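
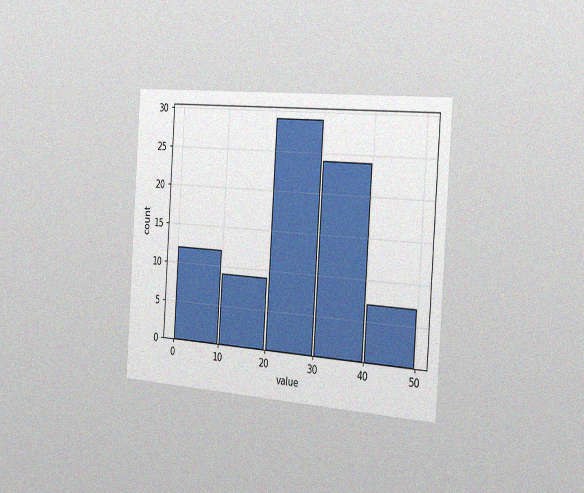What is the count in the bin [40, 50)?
7

The chart is tilted about 4° clockwise and viewed slightly from the right, with some photo noise. The [40, 50) bin has height 7.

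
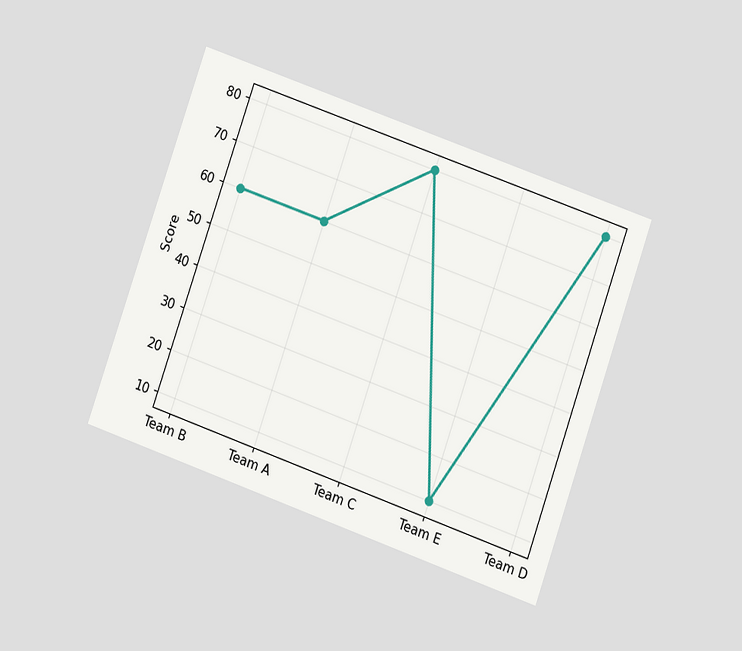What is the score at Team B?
The chart is tilted about 19° clockwise and viewed at a slight angle. At Team B, the line is at 60.

60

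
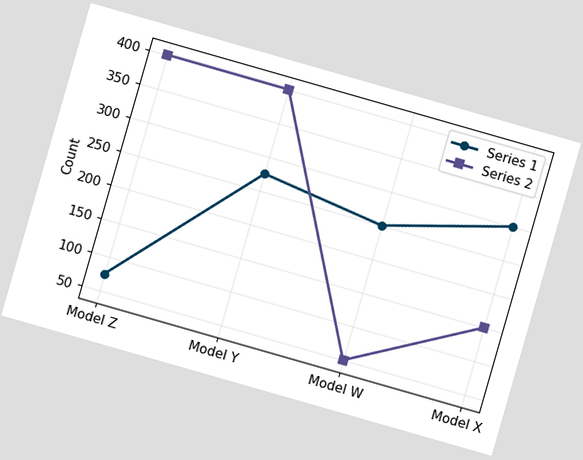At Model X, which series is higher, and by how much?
The chart is tilted about 16° clockwise. At Model X, Series 1 sits above the other line by 150.

Series 1, by 150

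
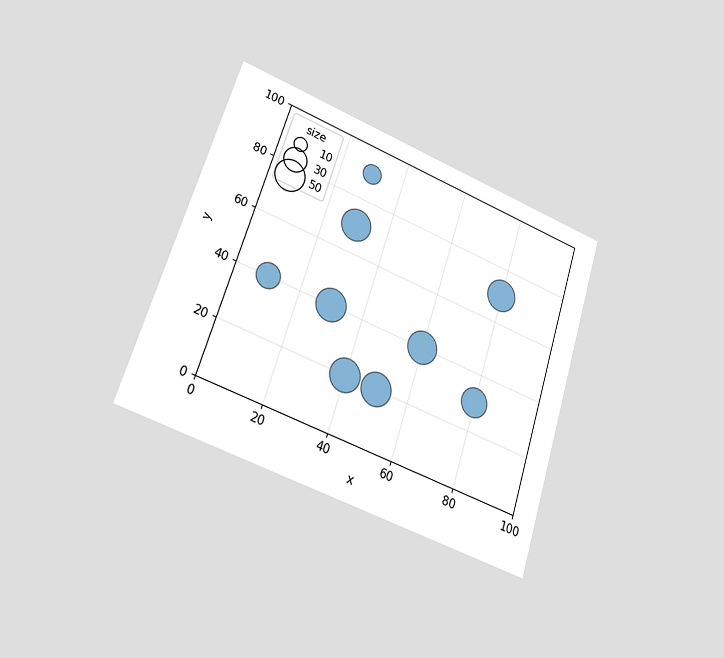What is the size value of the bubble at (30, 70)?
The chart is tilted about 18° clockwise and viewed at a slight angle. Matching the bubble at (30, 70) against the size legend gives 50.

50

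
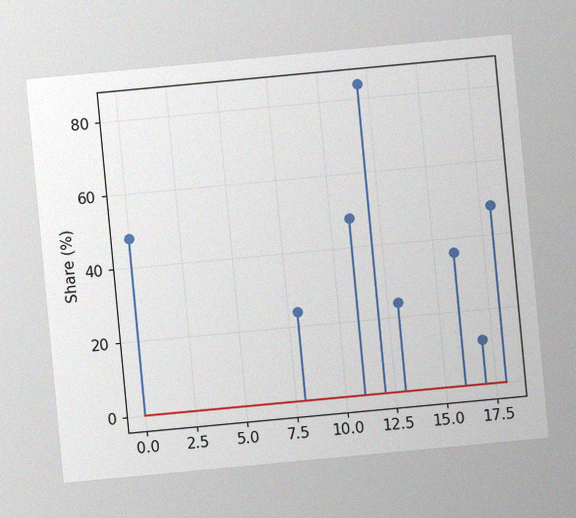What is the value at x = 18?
The chart is tilted about 5° counter-clockwise, with some photo noise. The stem at x=18 reaches 48%.

48%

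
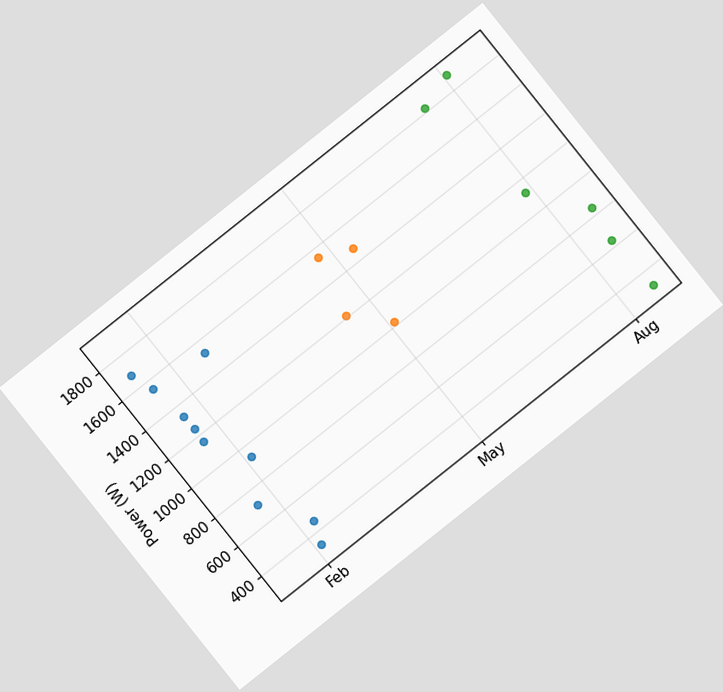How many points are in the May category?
4

The chart is tilted about 39° counter-clockwise. Counting the markers in the May column gives 4.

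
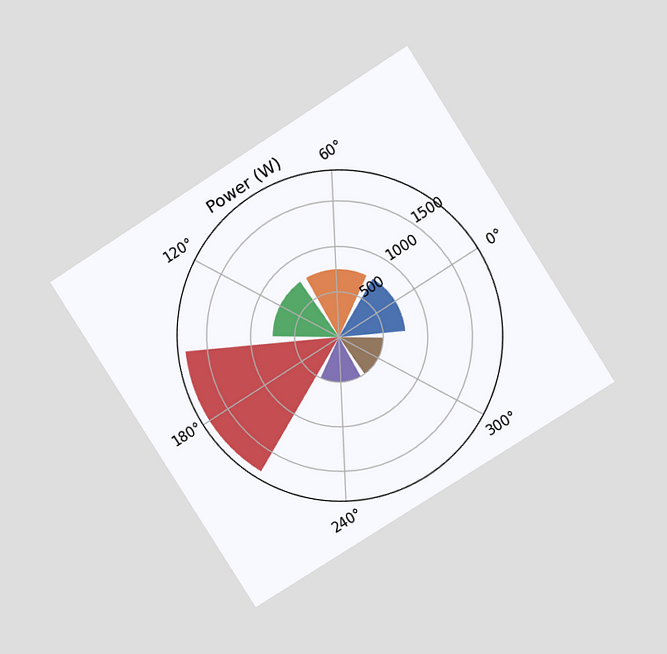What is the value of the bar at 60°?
750W

The chart is tilted about 33° counter-clockwise and viewed at a slight angle. The bar at 60° reaches 750W on the radial axis.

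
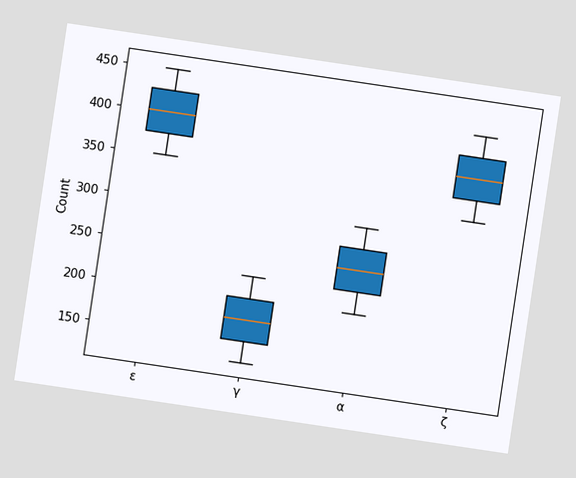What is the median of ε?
The chart is tilted about 8° clockwise. The median line in the ε box sits at 400.

400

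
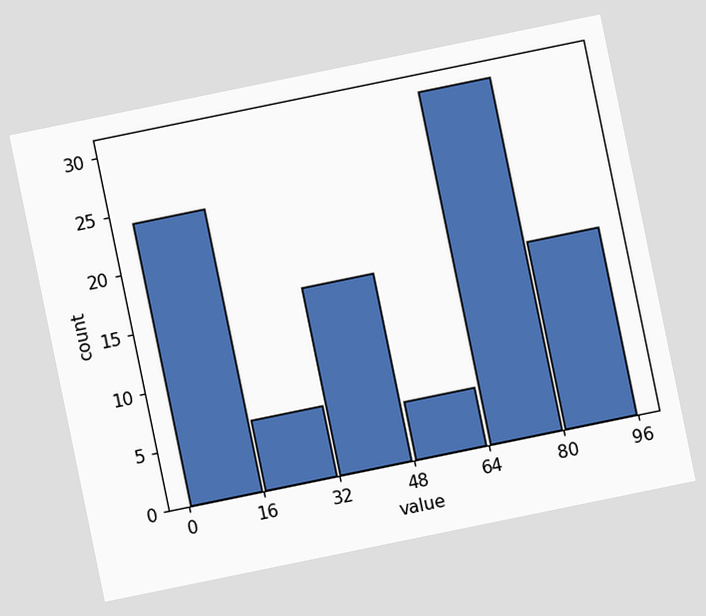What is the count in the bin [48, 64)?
5

The chart is tilted about 12° counter-clockwise. The [48, 64) bin has height 5.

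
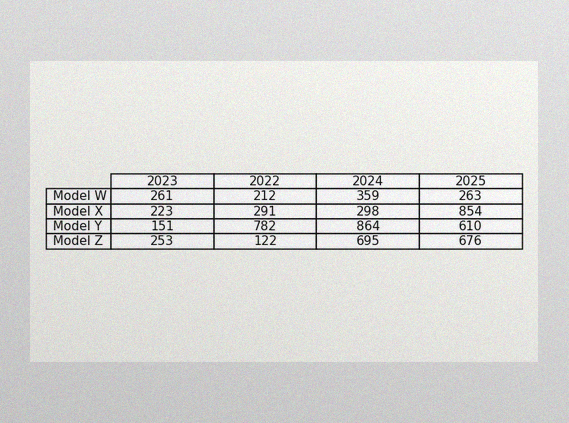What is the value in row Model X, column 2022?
291

The image has some photo noise and uneven lighting. The (Model X, 2022) cell reads 291.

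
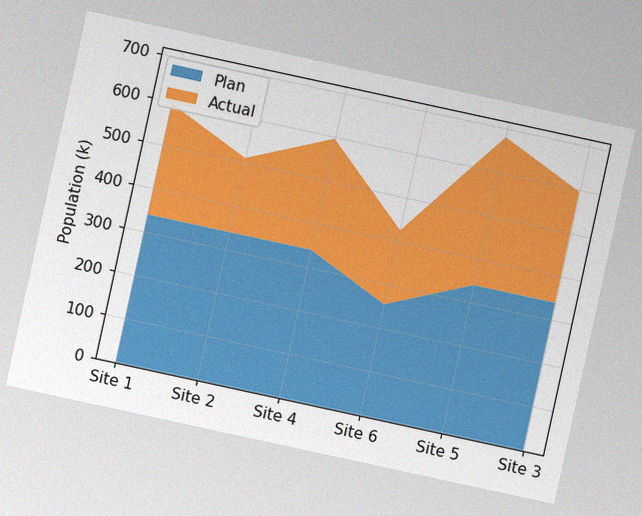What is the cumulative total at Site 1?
The chart is tilted about 12° clockwise, with some photo noise. The stacked total at Site 1 reaches 595k.

595k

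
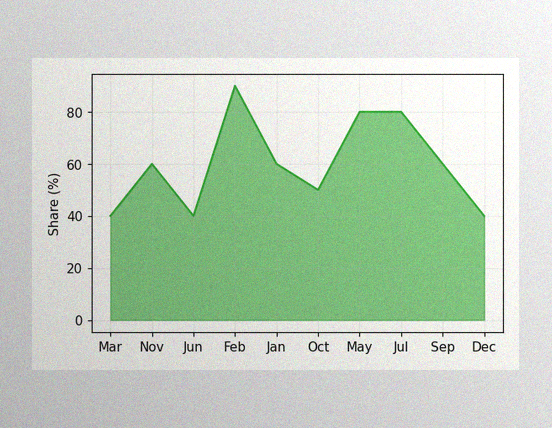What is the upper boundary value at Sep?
The image has some photo noise and uneven lighting. At Sep the upper boundary is at 60%.

60%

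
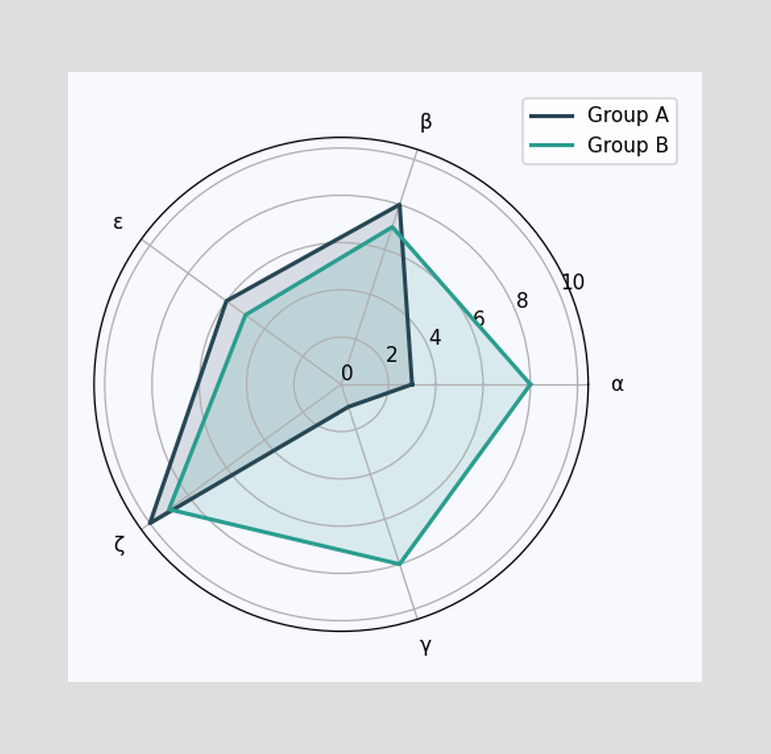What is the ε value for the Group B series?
On the ε axis, Group B reaches 5.

5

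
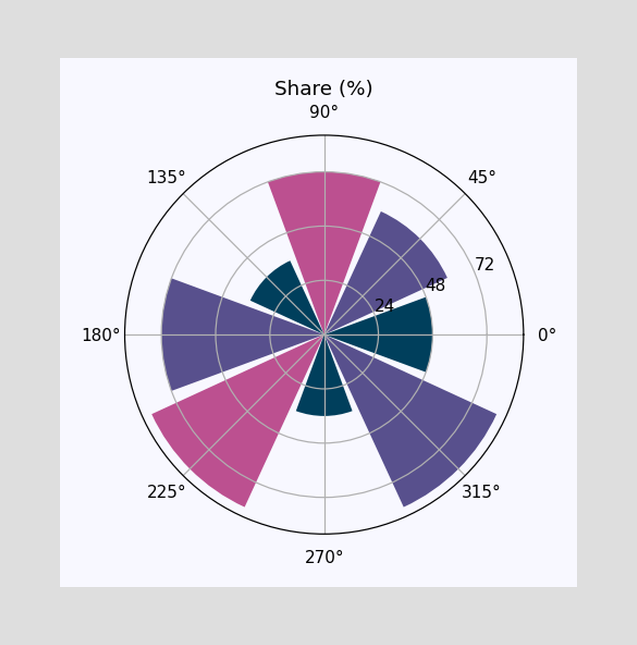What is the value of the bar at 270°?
36%

The bar at 270° reaches 36% on the radial axis.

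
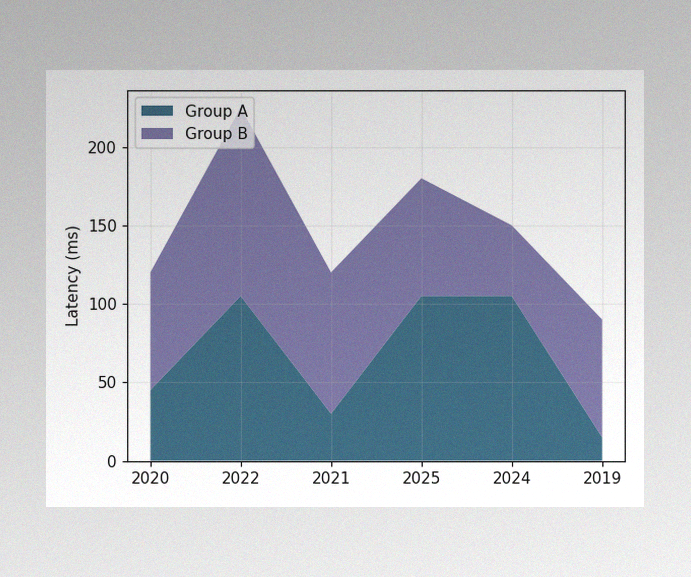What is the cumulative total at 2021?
The image has some photo noise and uneven lighting. The stacked total at 2021 reaches 120ms.

120ms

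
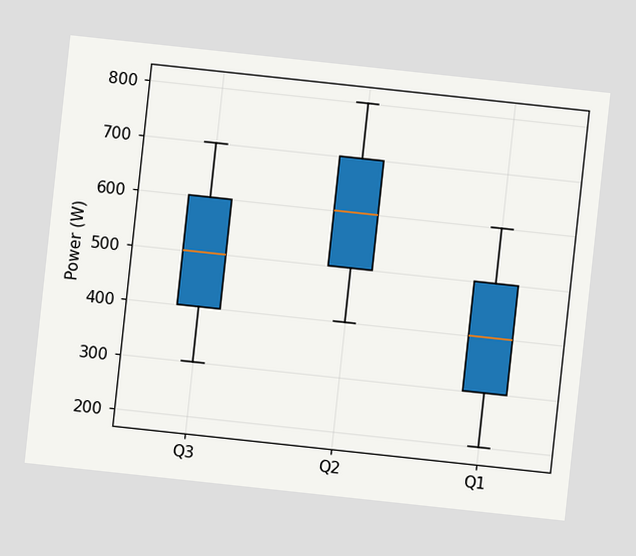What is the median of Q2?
600W

The chart is tilted about 6° clockwise. The median line in the Q2 box sits at 600W.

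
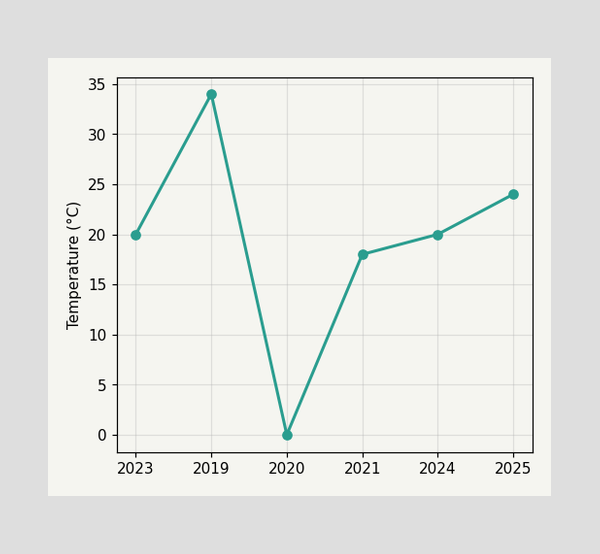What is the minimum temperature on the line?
The lowest point is at 2020, and reading across to the y-axis gives 0°C.

0°C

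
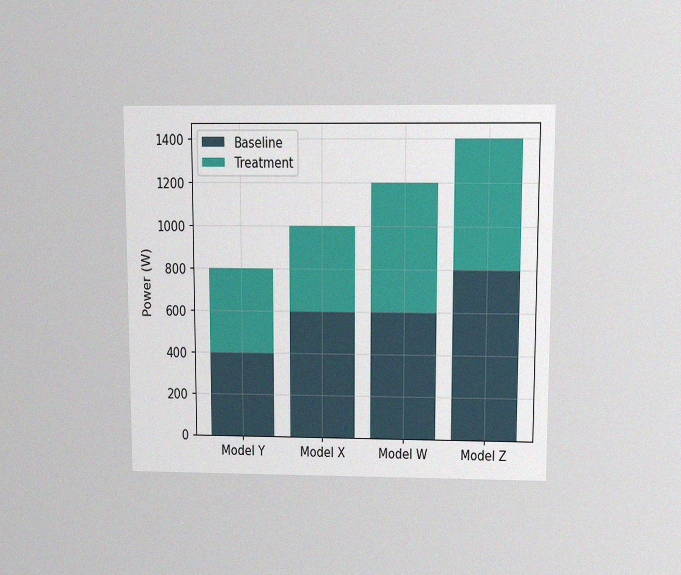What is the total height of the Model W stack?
The chart is viewed slightly from above, with some photo noise. The Model W stack's top reaches 1200W on the y-axis.

1200W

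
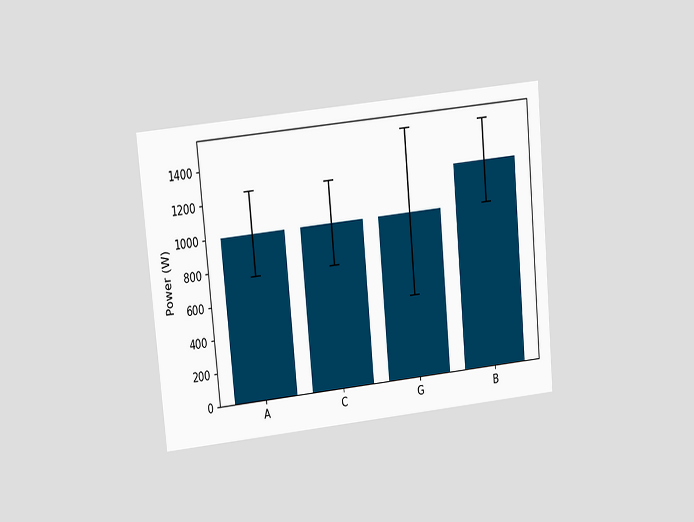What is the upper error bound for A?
1250W

The chart is tilted about 5° counter-clockwise and viewed at a slight angle. The A bar's upper whisker reaches 1250W.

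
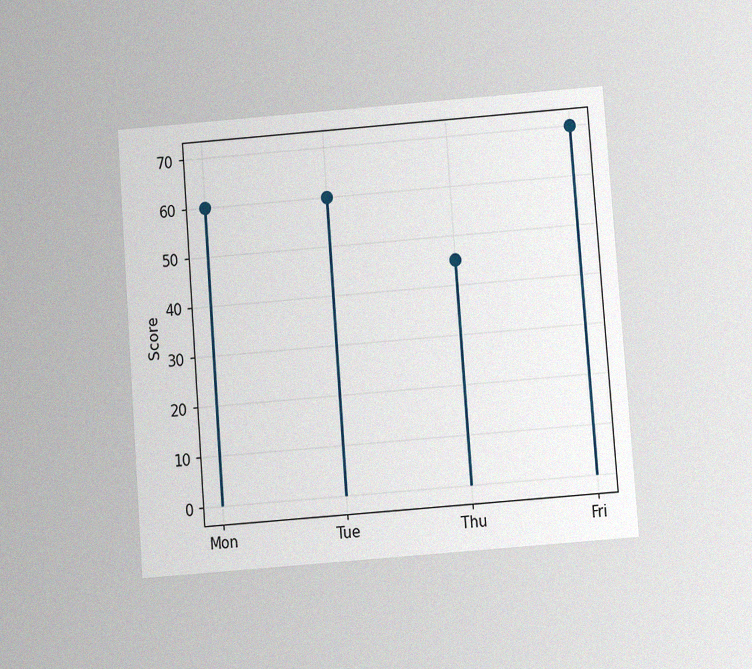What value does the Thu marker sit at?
The chart is tilted about 4° counter-clockwise and viewed at a slight angle, with some photo noise. The Thu marker sits at 45.

45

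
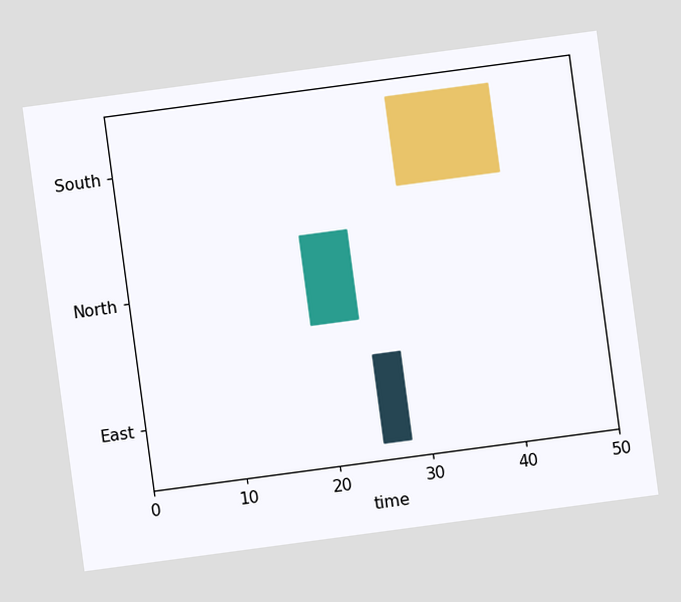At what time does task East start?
25

The chart is tilted about 8° counter-clockwise. The East bar begins at t=25.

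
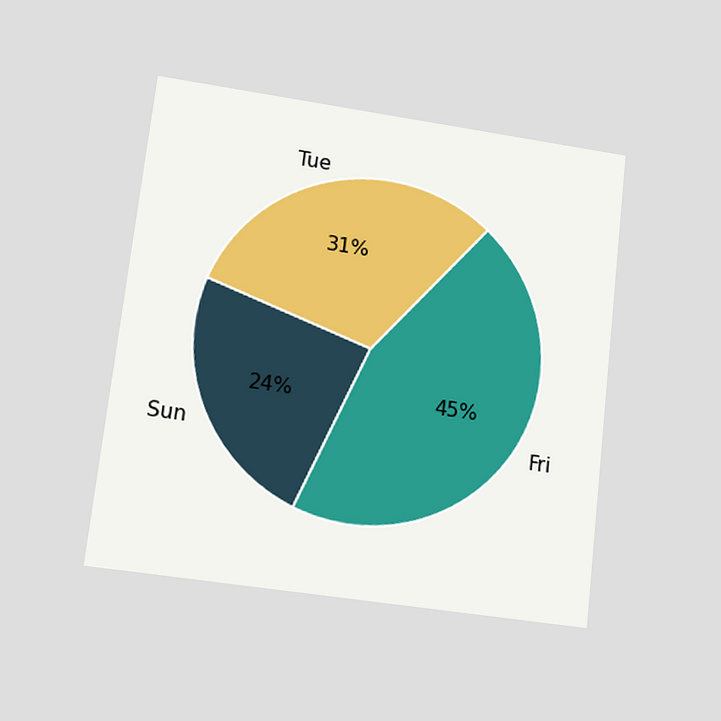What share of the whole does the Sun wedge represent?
24%

The chart is tilted about 7° clockwise and viewed at a slight angle. The Sun slice takes up 24% of the pie.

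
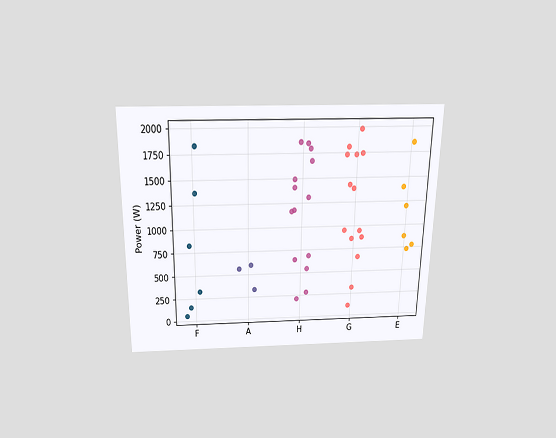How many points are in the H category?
The chart is viewed slightly from above. Counting the markers in the H column gives 14.

14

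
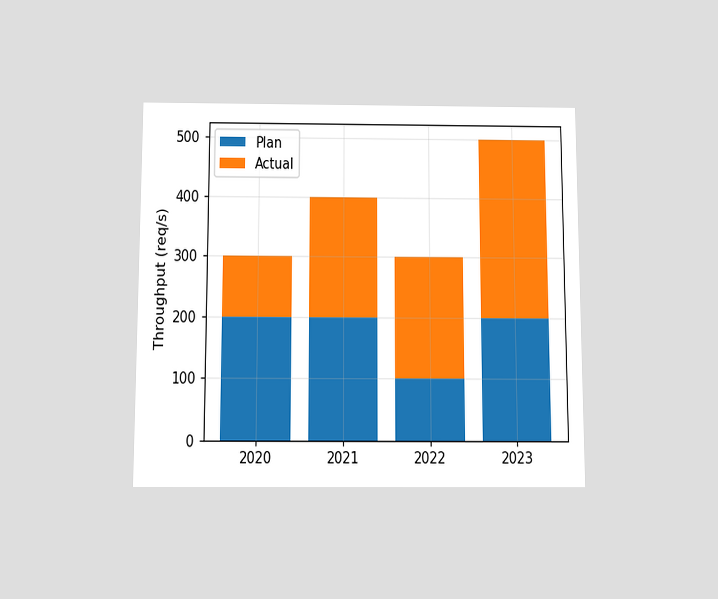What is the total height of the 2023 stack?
500req/s

The chart is viewed slightly from below. The 2023 stack's top reaches 500req/s on the y-axis.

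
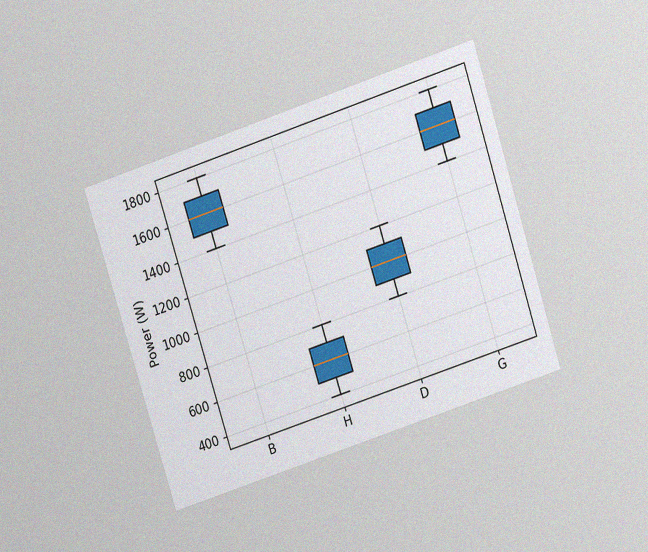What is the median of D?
1000W

The chart is tilted about 18° counter-clockwise and viewed slightly from above, with some photo noise. The median line in the D box sits at 1000W.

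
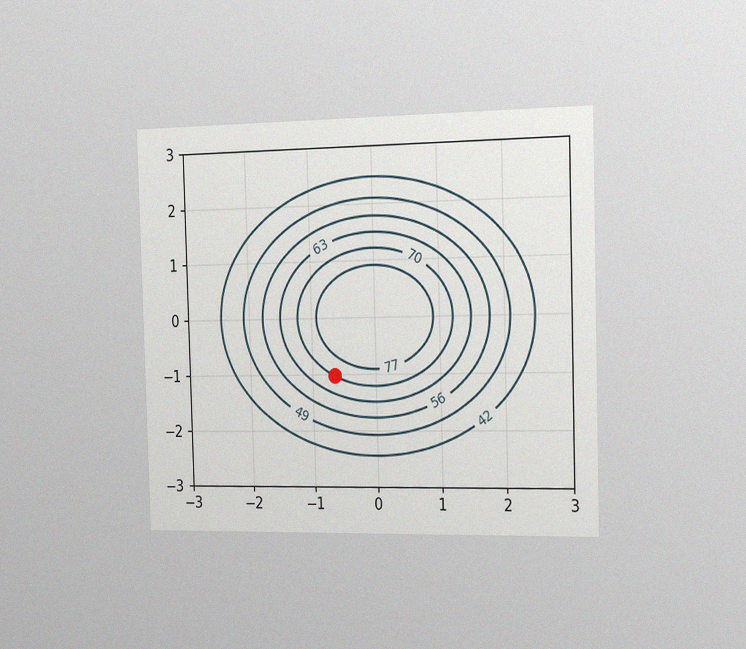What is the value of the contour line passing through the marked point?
70

The chart is viewed slightly from the right, with some photo noise. The marked point sits on the contour labelled 70.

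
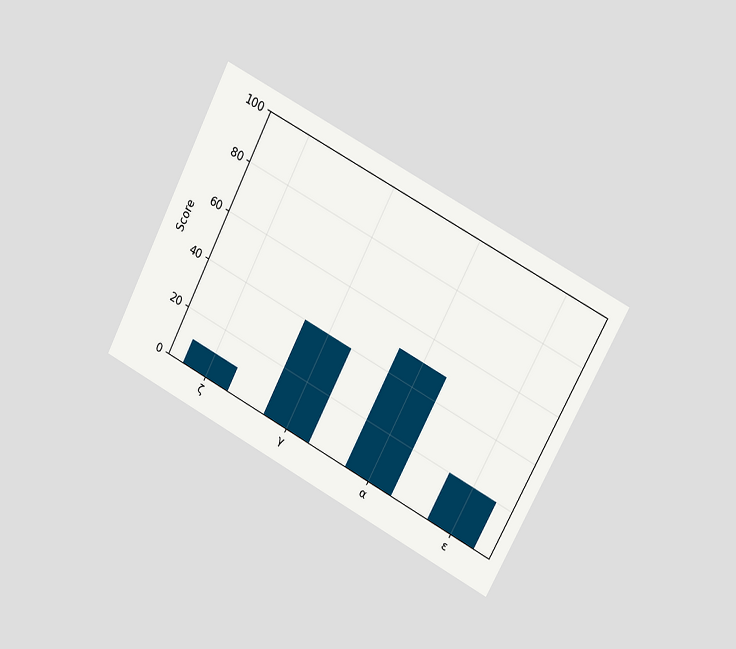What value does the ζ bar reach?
The chart is tilted about 27° clockwise and viewed slightly from the right. Reading along the chart's y-axis, the ζ bar reaches 10.

10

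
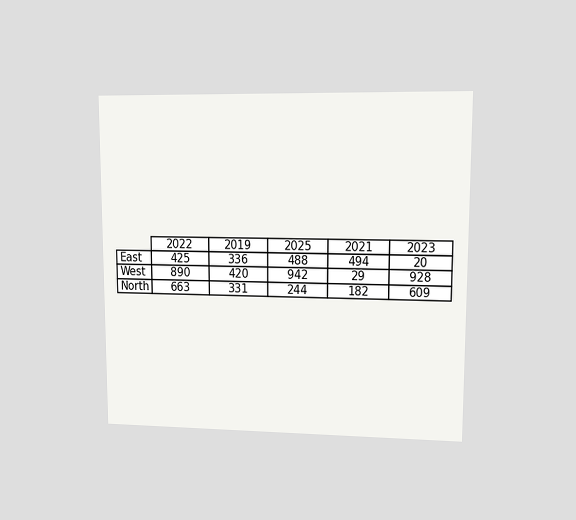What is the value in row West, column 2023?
The chart is viewed at a slight angle. The (West, 2023) cell reads 928.

928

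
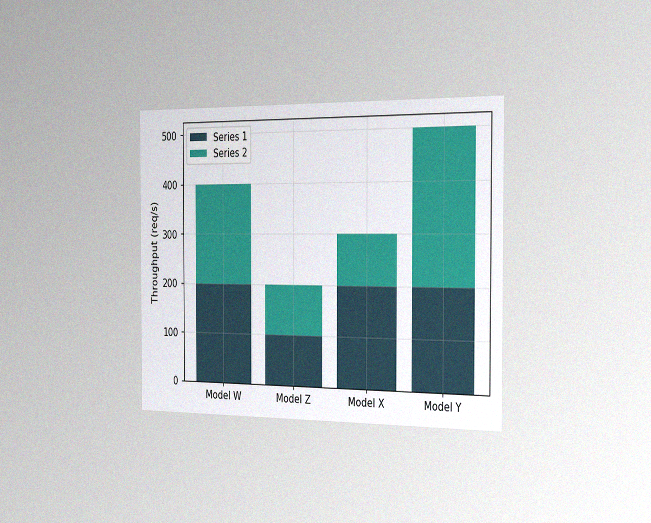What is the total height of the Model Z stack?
200req/s

The chart is viewed slightly from the right, with some photo noise. The Model Z stack's top reaches 200req/s on the y-axis.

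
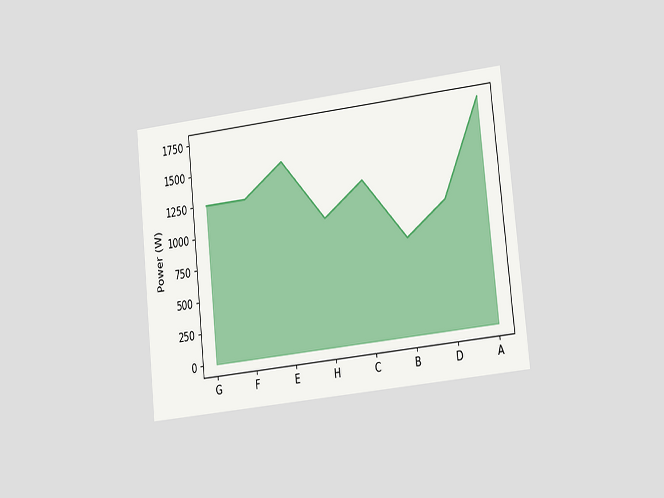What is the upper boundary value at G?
The chart is tilted about 6° counter-clockwise and viewed slightly from the right. At G the upper boundary is at 1250W.

1250W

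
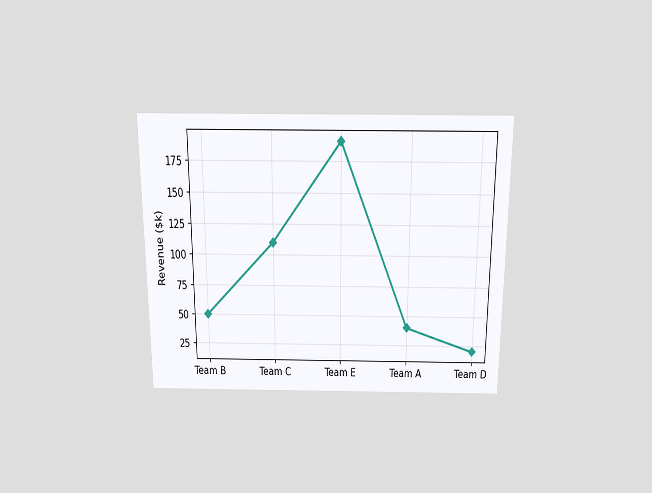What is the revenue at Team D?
$20k

The chart is viewed slightly from above. At Team D, the line is at $20k.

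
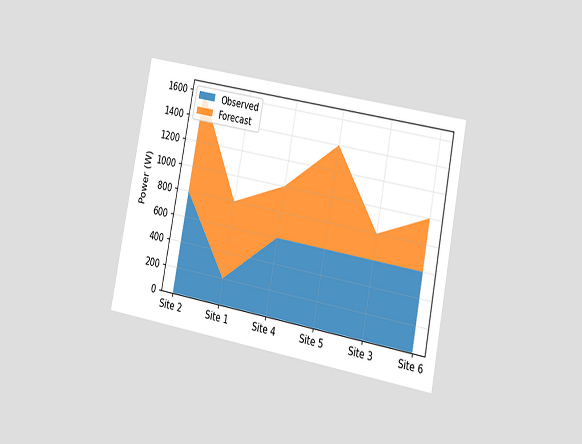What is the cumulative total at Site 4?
1000W

The chart is tilted about 11° clockwise and viewed slightly from the right. The stacked total at Site 4 reaches 1000W.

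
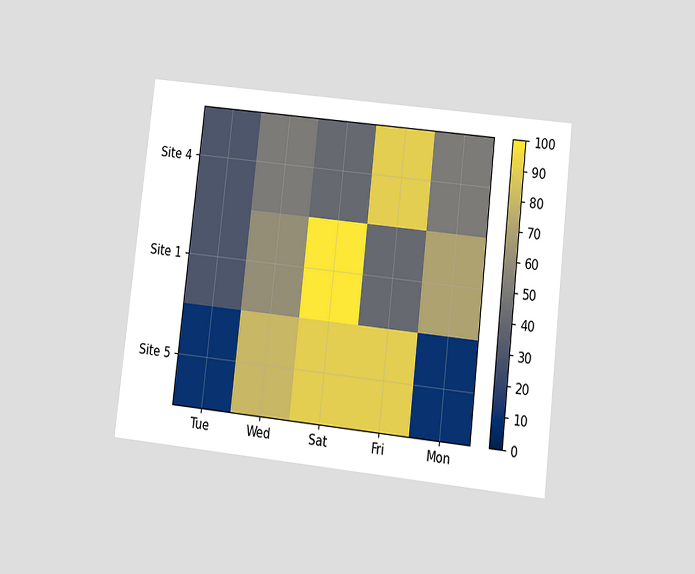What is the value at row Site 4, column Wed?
The chart is tilted about 6° clockwise and viewed at a slight angle. Matching cell (Site 4, Wed) against the colorbar gives 50.

50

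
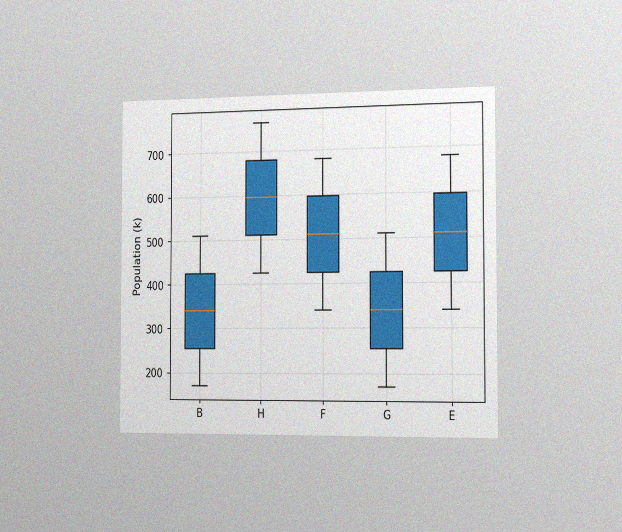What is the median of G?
The chart is viewed slightly from the right, with some photo noise. The median line in the G box sits at 340k.

340k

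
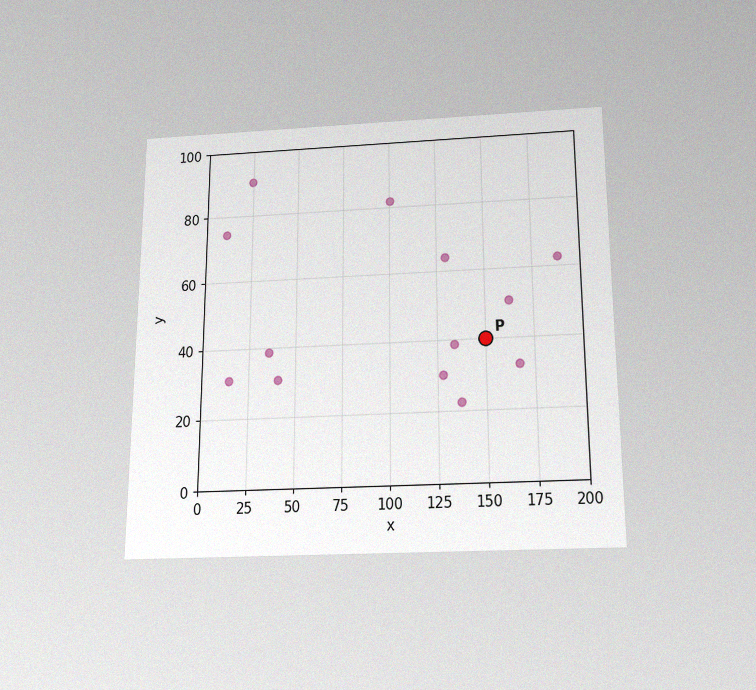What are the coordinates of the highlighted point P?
(150, 40)

The chart is viewed slightly from below, with some photo noise. Following the gridlines from P to each axis, P sits at (150, 40).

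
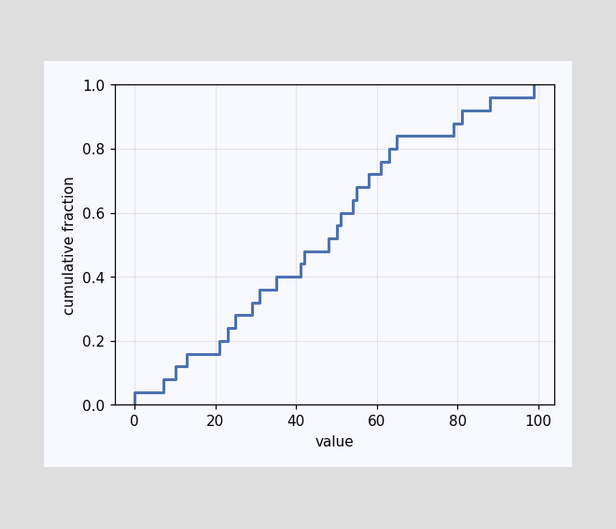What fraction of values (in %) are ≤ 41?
At x=41 the ECDF step is at 44%.

44%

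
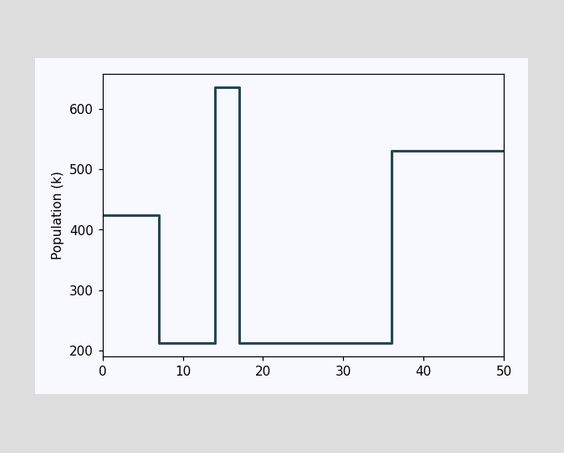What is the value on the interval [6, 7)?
On [6, 7) the step sits at 424k.

424k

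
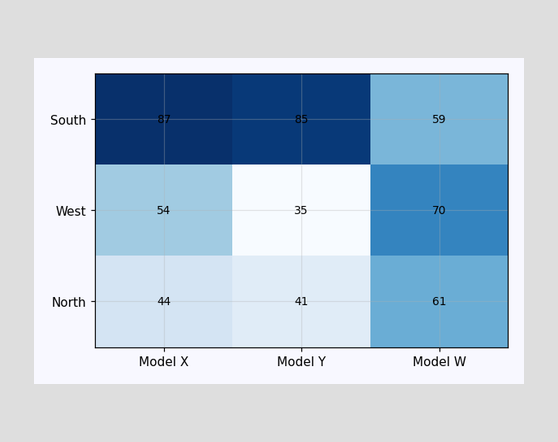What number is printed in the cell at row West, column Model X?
The (West, Model X) cell reads 54.

54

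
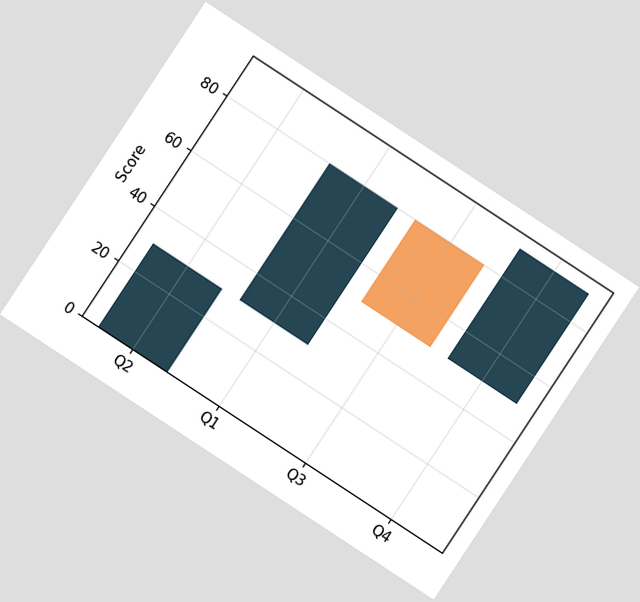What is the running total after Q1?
The chart is tilted about 33° clockwise. After Q1 the running total reaches 80.

80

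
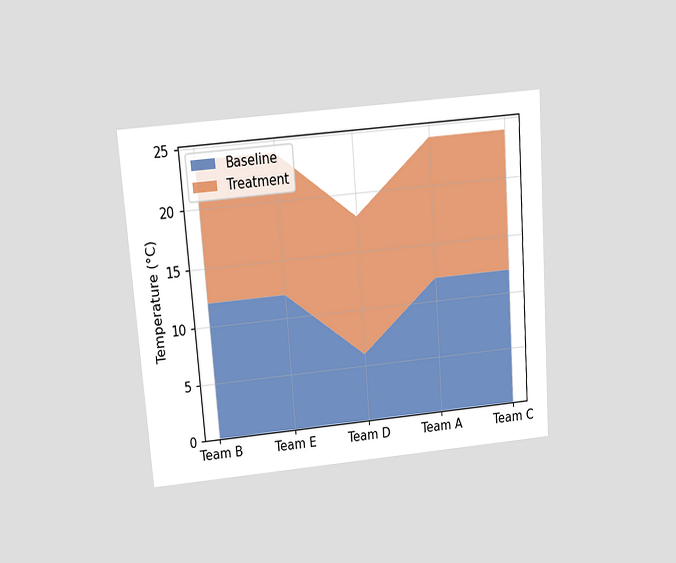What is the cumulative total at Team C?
The chart is tilted about 4° counter-clockwise and viewed slightly from above. The stacked total at Team C reaches 24°C.

24°C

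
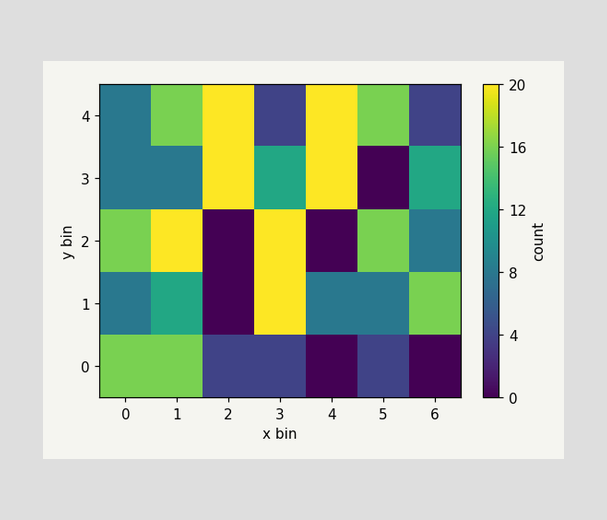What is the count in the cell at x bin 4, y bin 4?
Matching the cell (4, 4) against the colorbar gives 20.

20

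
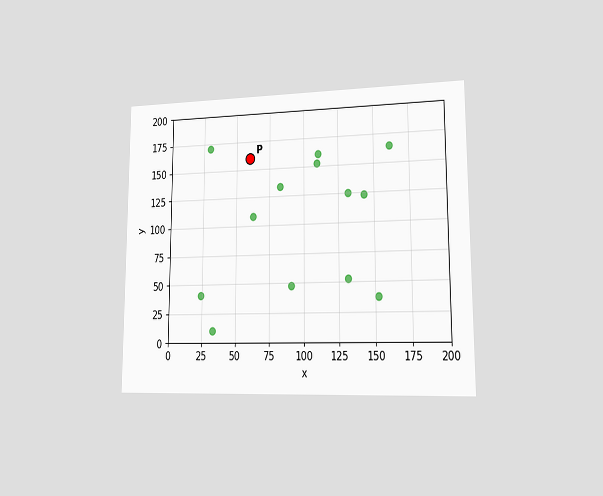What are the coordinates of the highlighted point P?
(60, 160)

The chart is viewed slightly from the right. Following the gridlines from P to each axis, P sits at (60, 160).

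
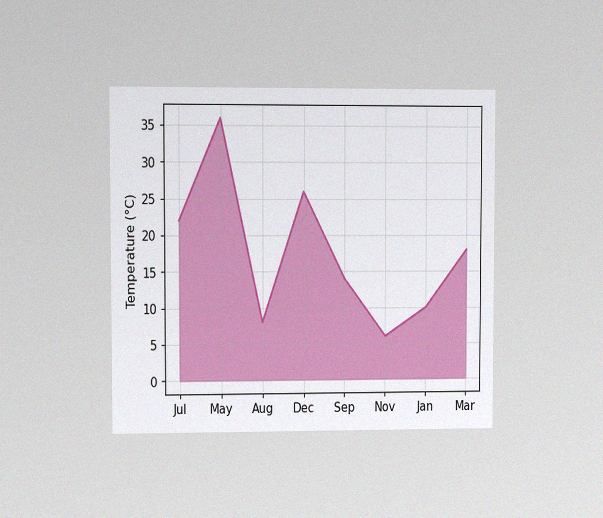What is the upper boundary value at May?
The chart is viewed at a slight angle, with some photo noise. At May the upper boundary is at 36°C.

36°C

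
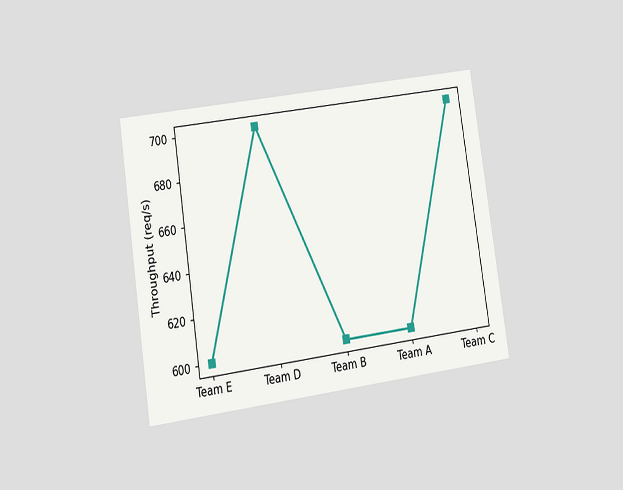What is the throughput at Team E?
600req/s

The chart is tilted about 9° counter-clockwise and viewed at a slight angle. At Team E, the line is at 600req/s.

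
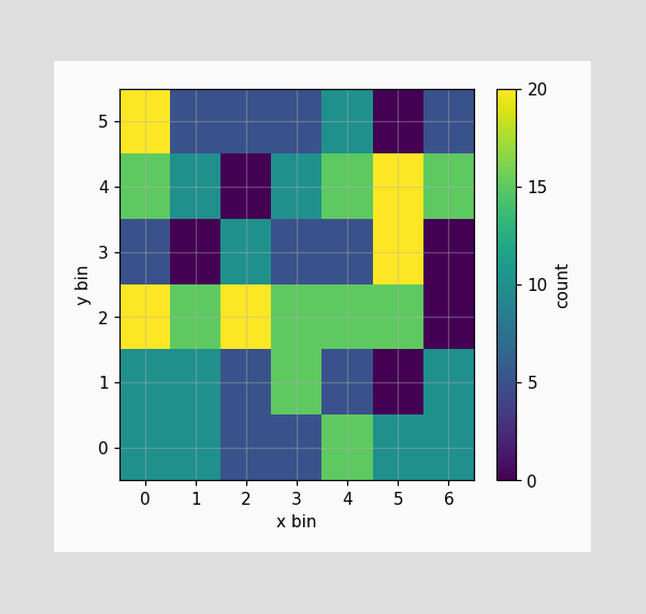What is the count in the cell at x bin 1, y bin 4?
10

Matching the cell (1, 4) against the colorbar gives 10.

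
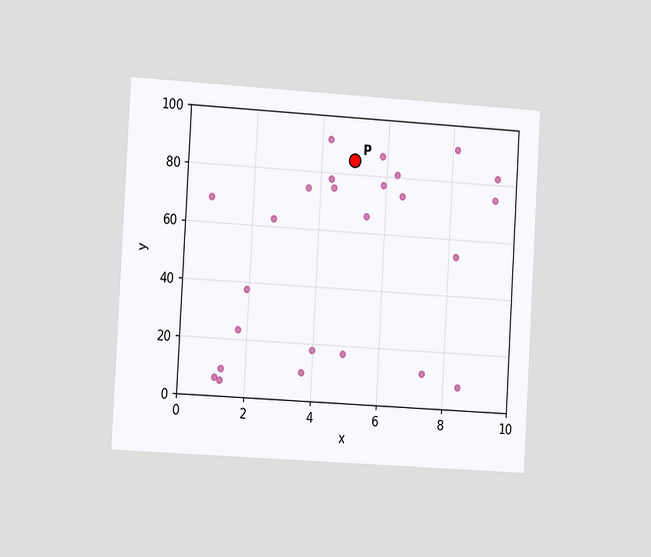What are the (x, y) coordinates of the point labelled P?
The chart is tilted about 3° clockwise and viewed slightly from the left. Following the gridlines from P to each axis, P sits at (5, 85).

(5, 85)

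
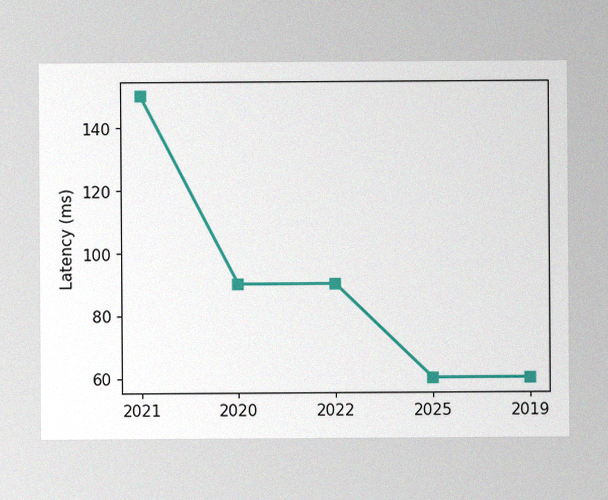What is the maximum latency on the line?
The image has some photo noise and uneven lighting. The highest point is at 2021, and reading across to the y-axis gives 150ms.

150ms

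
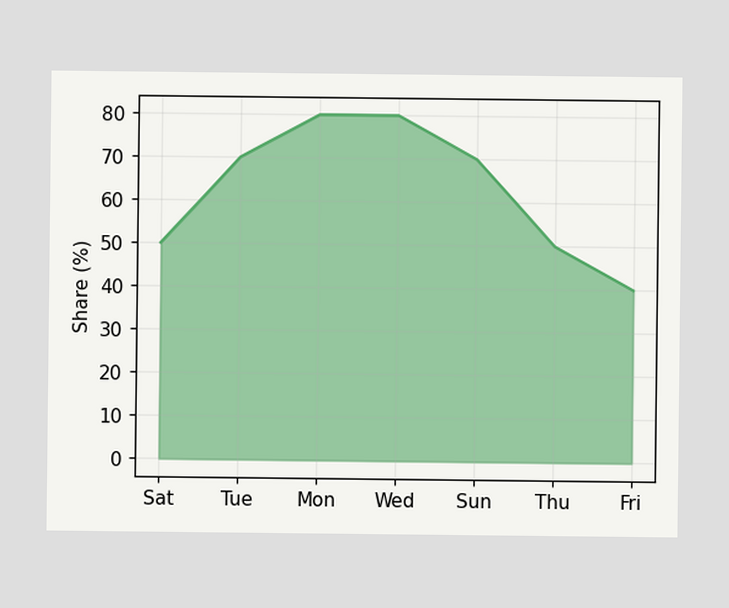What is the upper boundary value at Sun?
70%

At Sun the upper boundary is at 70%.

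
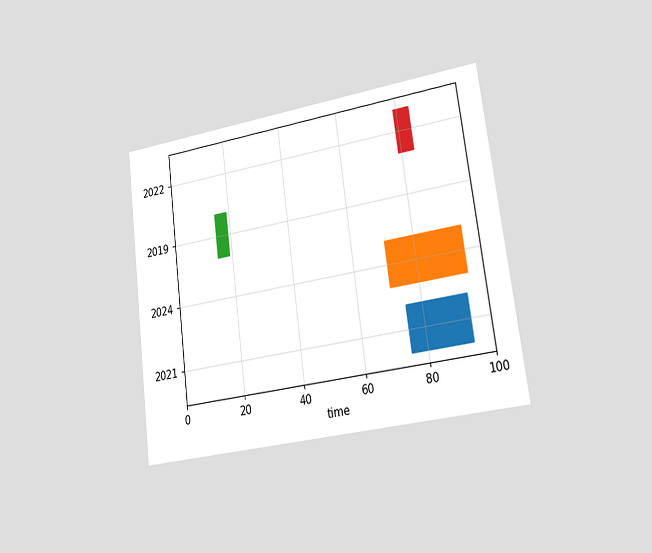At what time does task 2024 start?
71

The chart is tilted about 7° counter-clockwise and viewed slightly from the right. The 2024 bar begins at t=71.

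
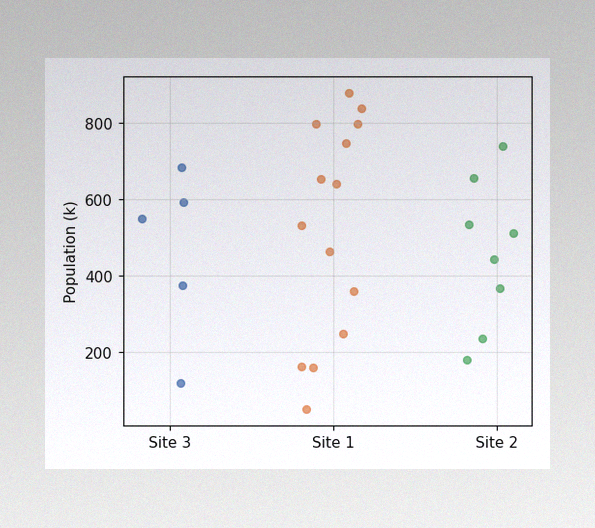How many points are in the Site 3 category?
5

The image has some photo noise and uneven lighting. Counting the markers in the Site 3 column gives 5.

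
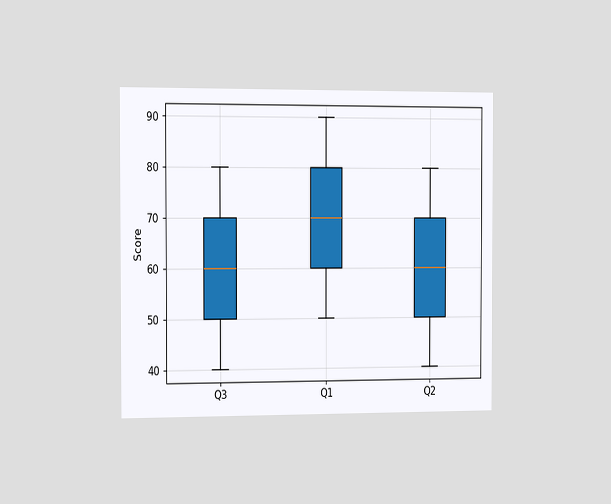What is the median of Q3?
The chart is viewed slightly from the left. The median line in the Q3 box sits at 60.

60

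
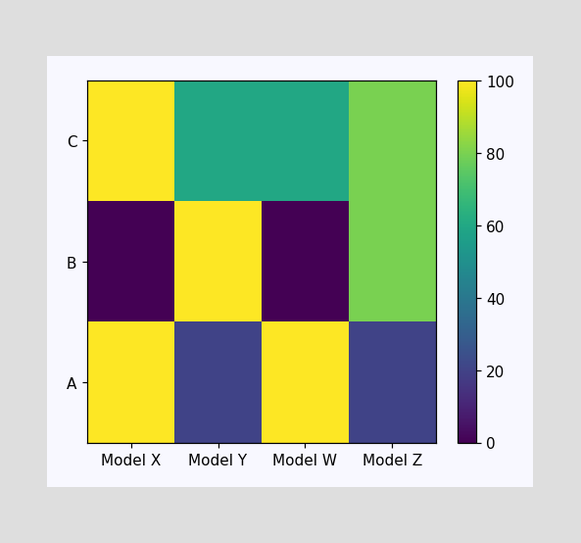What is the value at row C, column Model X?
Matching cell (C, Model X) against the colorbar gives 100.

100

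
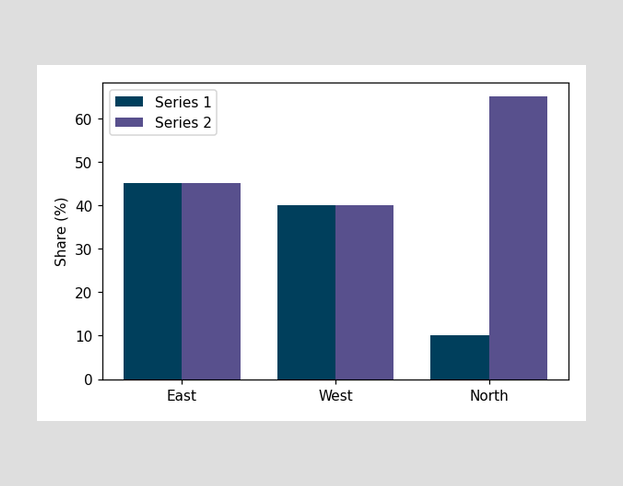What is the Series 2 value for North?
The Series 2 bar at North reaches 65% on the y-axis.

65%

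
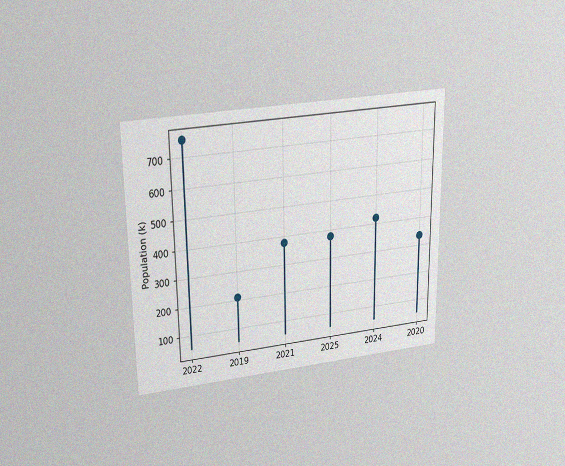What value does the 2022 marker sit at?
The chart is viewed slightly from above, with some photo noise. The 2022 marker sits at 756k.

756k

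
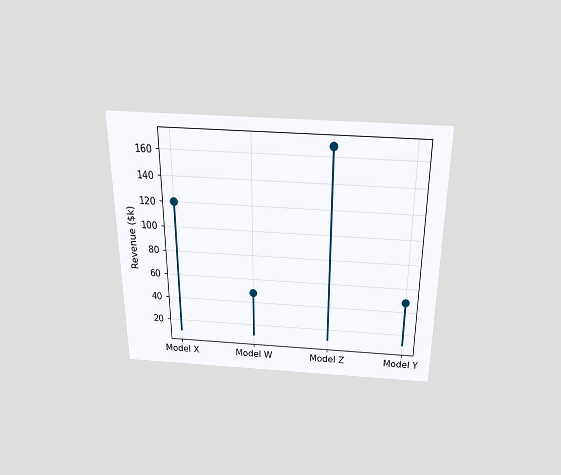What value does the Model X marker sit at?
The chart is viewed slightly from above. The Model X marker sits at $120k.

$120k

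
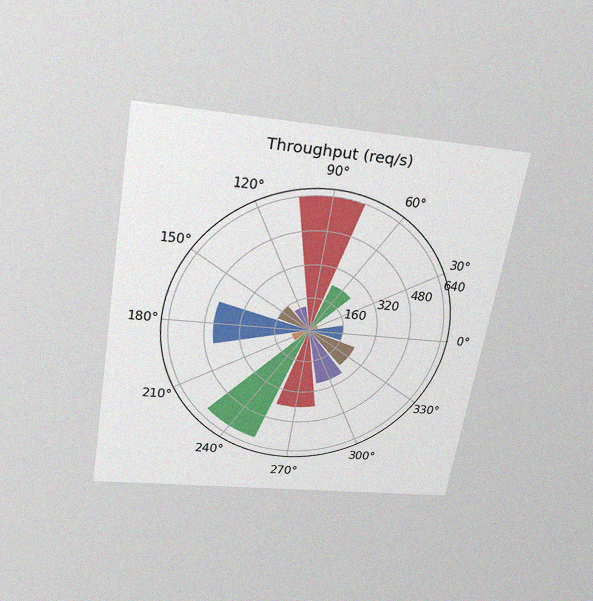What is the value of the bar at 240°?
The chart is tilted about 9° clockwise and viewed slightly from above, with some photo noise. The bar at 240° reaches 600req/s on the radial axis.

600req/s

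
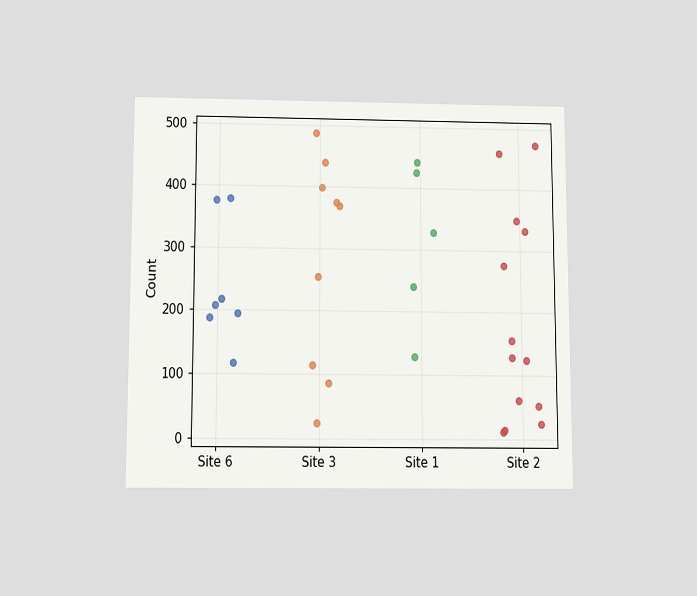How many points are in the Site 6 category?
The chart is viewed slightly from below. Counting the markers in the Site 6 column gives 7.

7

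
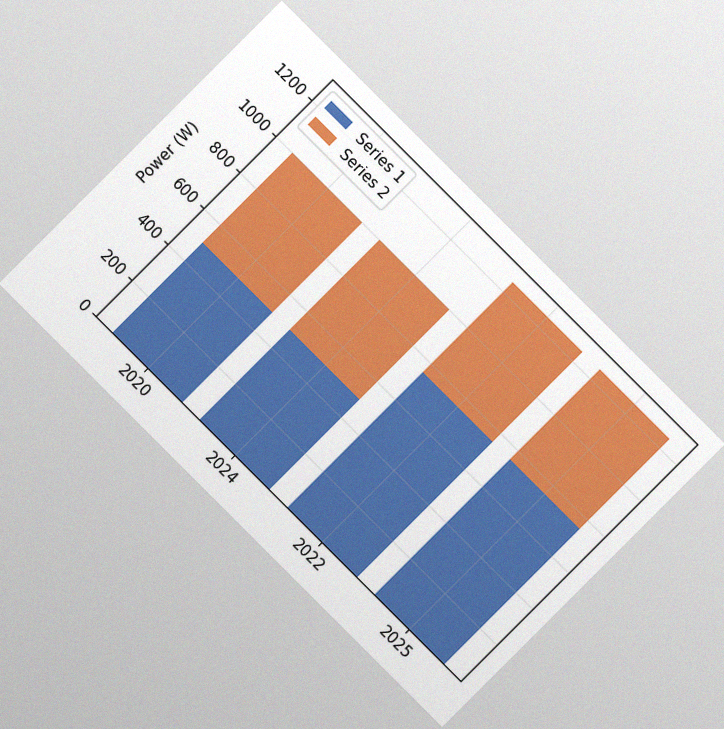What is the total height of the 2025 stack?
1250W

The chart is tilted about 45° clockwise, with some photo noise. The 2025 stack's top reaches 1250W on the y-axis.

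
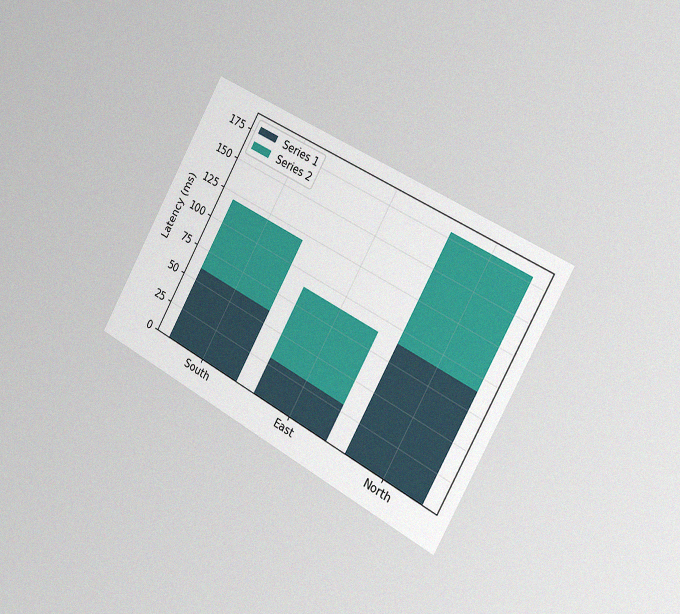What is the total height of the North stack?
180ms

The chart is tilted about 29° clockwise and viewed slightly from the right, with some photo noise. The North stack's top reaches 180ms on the y-axis.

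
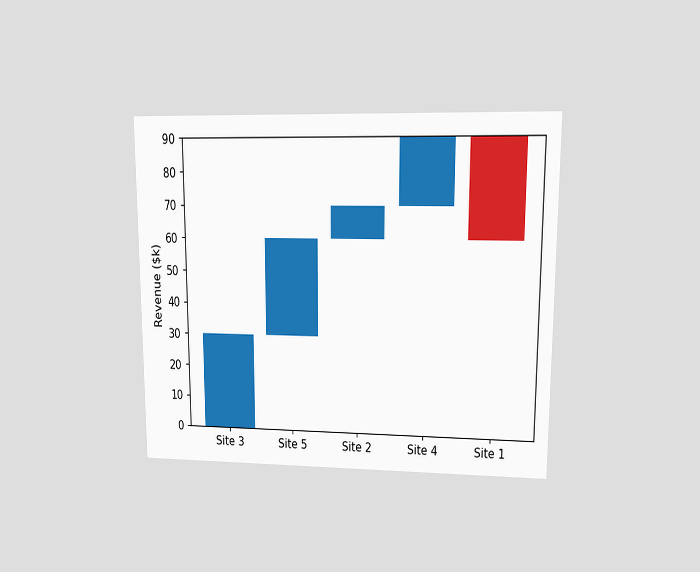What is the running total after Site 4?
$90k

The chart is viewed at a slight angle. After Site 4 the running total reaches $90k.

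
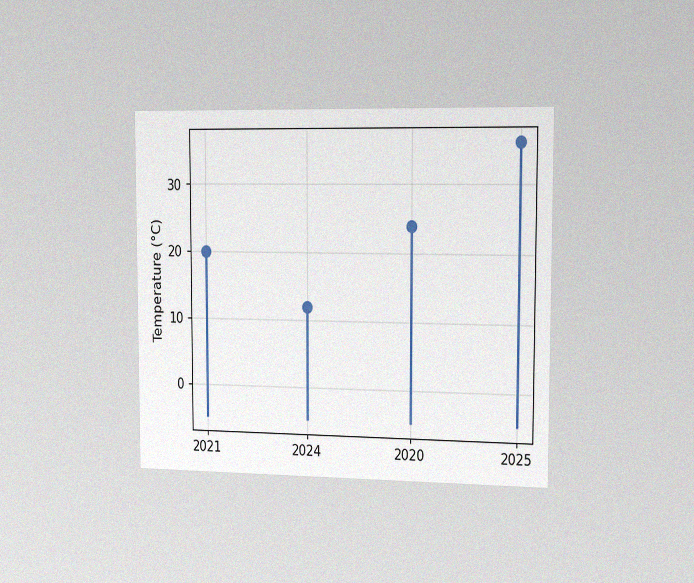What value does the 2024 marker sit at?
The chart is viewed slightly from the right, with some photo noise. The 2024 marker sits at 12°C.

12°C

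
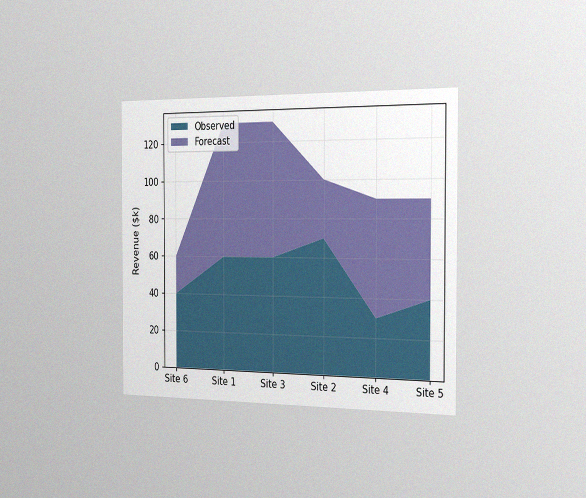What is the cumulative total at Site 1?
The chart is viewed slightly from the right, with some photo noise. The stacked total at Site 1 reaches $130k.

$130k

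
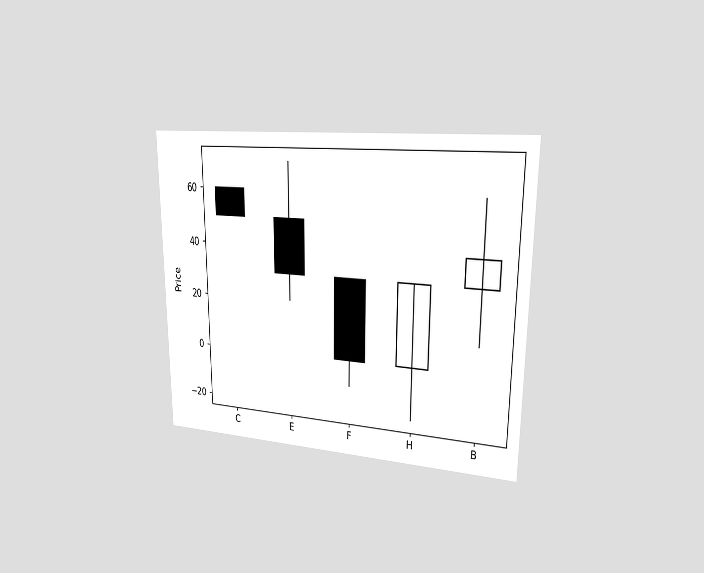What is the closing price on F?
0

The chart is viewed slightly from the right. The F candle closes at 0.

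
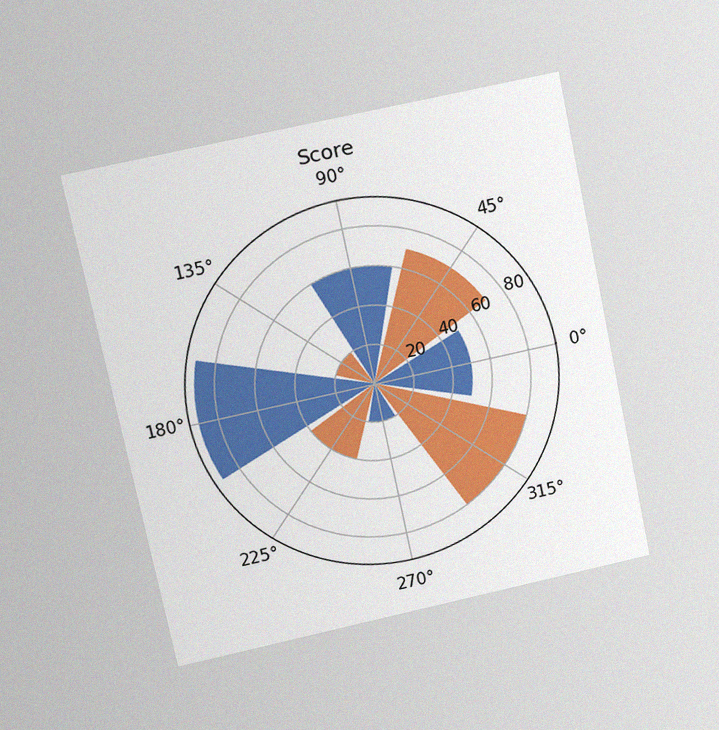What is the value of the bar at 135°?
The chart is tilted about 12° counter-clockwise and viewed at a slight angle, with some photo noise. The bar at 135° reaches 20 on the radial axis.

20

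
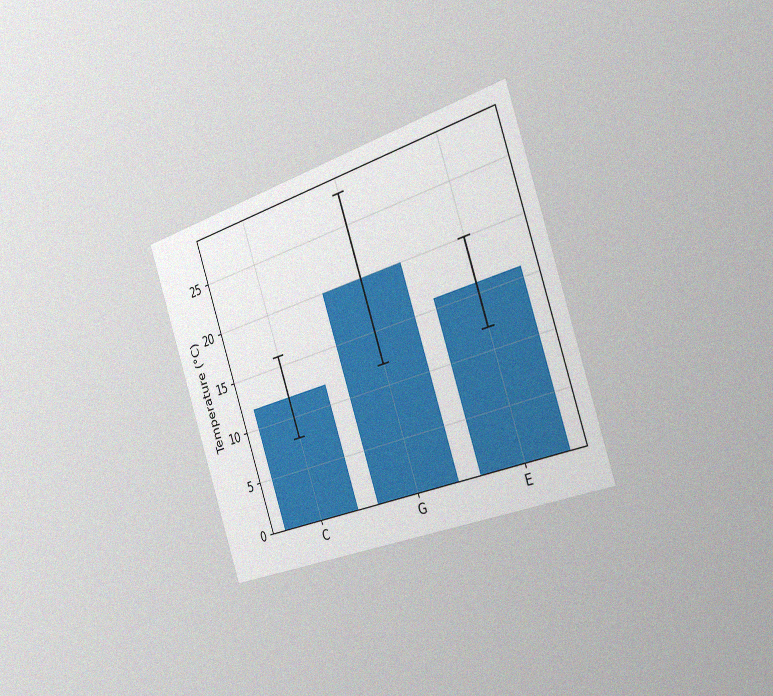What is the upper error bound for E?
The chart is tilted about 19° counter-clockwise and viewed slightly from the right, with some photo noise. The E bar's upper whisker reaches 20°C.

20°C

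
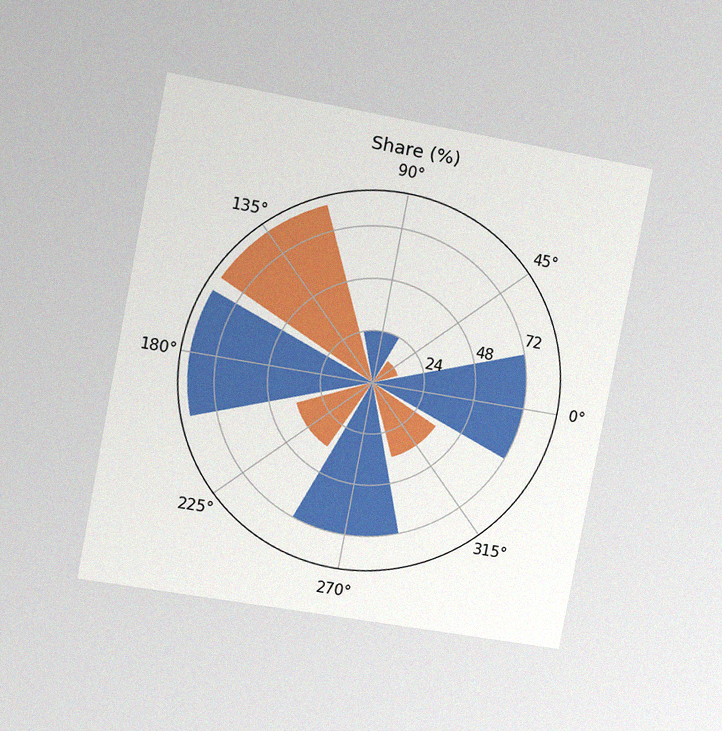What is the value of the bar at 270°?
72%

The chart is tilted about 11° clockwise and viewed slightly from the left, with some photo noise. The bar at 270° reaches 72% on the radial axis.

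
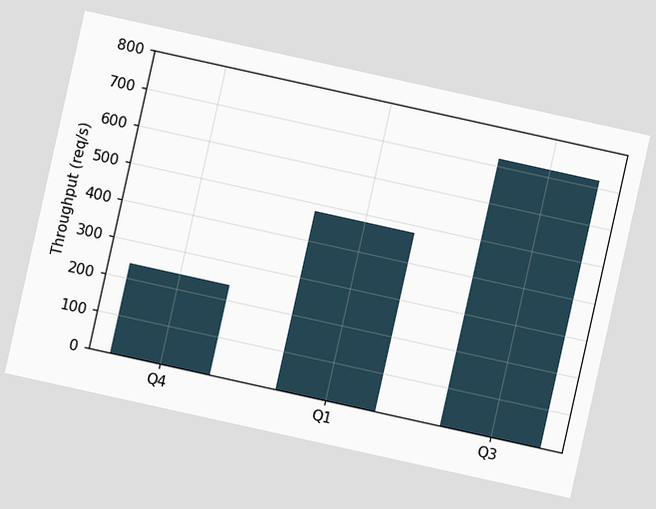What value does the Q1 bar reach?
The chart is tilted about 12° clockwise. Reading along the chart's y-axis, the Q1 bar reaches 480req/s.

480req/s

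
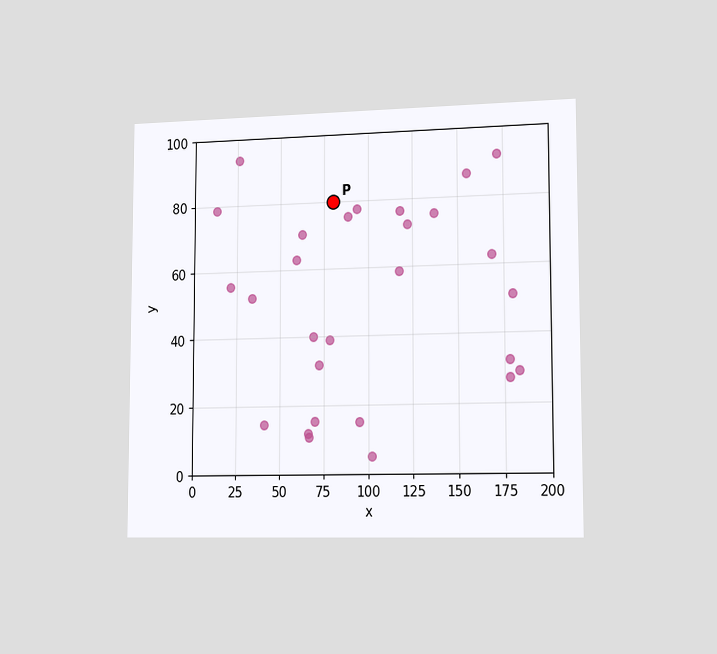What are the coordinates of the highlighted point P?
The chart is viewed slightly from the right. Following the gridlines from P to each axis, P sits at (80, 80).

(80, 80)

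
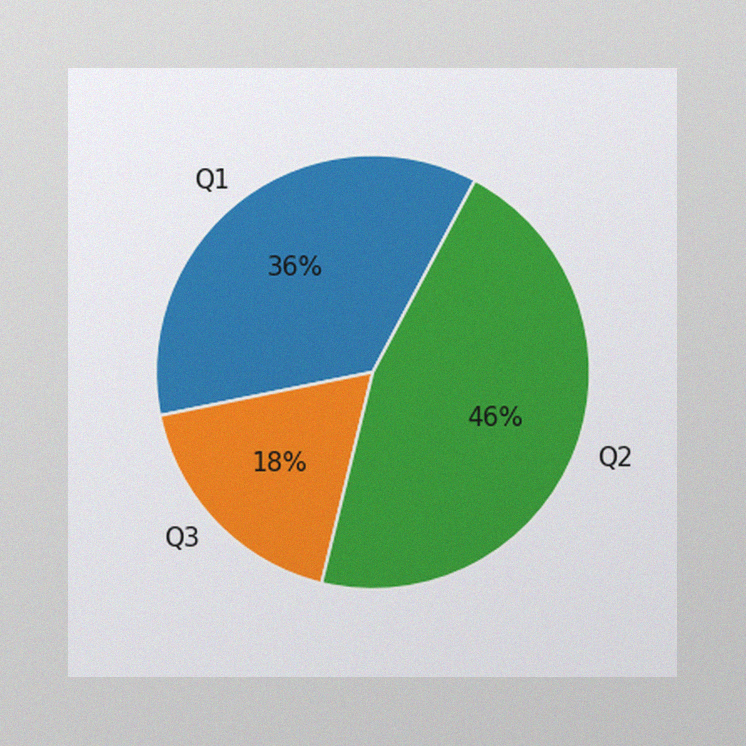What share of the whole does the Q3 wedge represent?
The image has some photo noise and uneven lighting. The Q3 slice takes up 18% of the pie.

18%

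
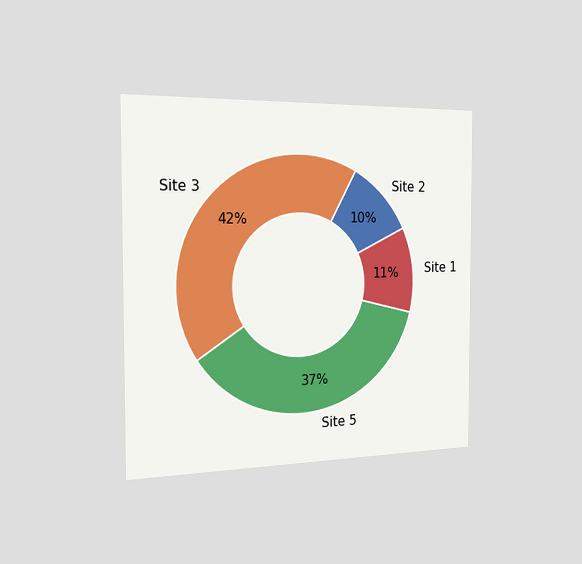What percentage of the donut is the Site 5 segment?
The chart is viewed slightly from the left. The Site 5 segment takes up 37% of the ring.

37%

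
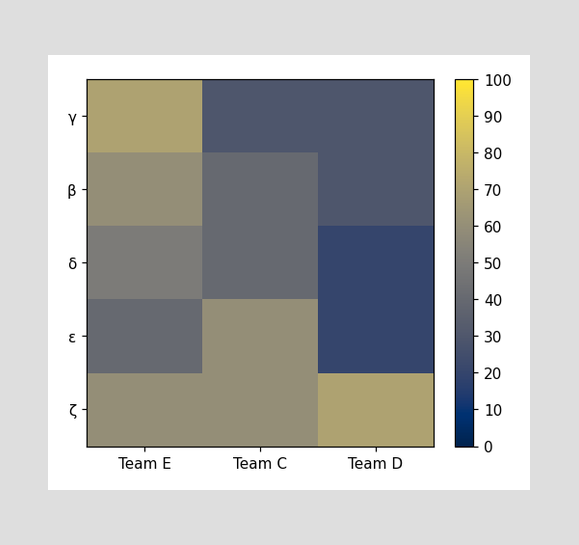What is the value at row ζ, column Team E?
60

Matching cell (ζ, Team E) against the colorbar gives 60.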